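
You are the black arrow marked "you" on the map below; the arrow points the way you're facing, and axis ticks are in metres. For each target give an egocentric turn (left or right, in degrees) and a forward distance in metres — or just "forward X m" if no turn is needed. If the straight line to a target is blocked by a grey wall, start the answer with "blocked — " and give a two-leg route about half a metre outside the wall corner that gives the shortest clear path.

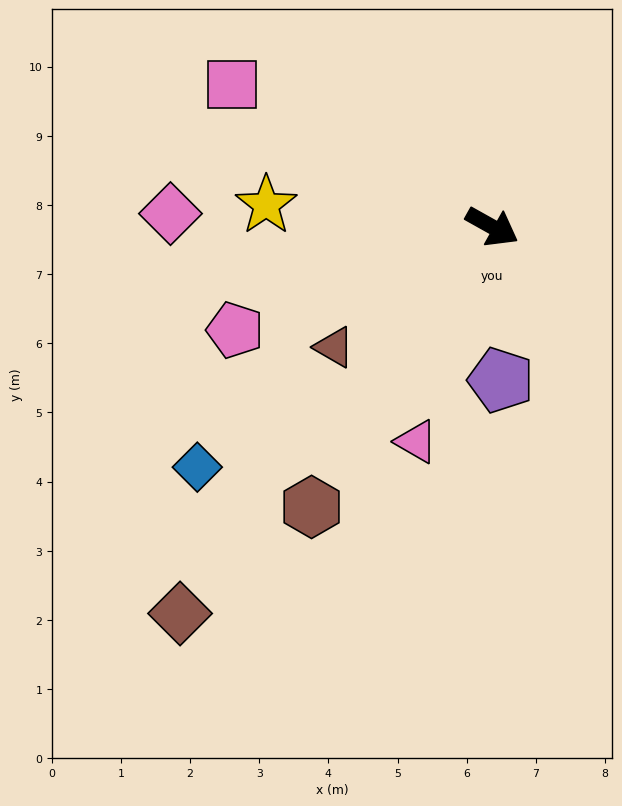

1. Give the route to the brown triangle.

turn right 113°, forward 2.9 m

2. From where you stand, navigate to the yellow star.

turn right 156°, forward 3.3 m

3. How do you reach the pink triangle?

turn right 80°, forward 3.3 m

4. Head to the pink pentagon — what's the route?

turn right 129°, forward 4.0 m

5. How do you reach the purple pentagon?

turn right 58°, forward 2.2 m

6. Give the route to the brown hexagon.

turn right 94°, forward 4.8 m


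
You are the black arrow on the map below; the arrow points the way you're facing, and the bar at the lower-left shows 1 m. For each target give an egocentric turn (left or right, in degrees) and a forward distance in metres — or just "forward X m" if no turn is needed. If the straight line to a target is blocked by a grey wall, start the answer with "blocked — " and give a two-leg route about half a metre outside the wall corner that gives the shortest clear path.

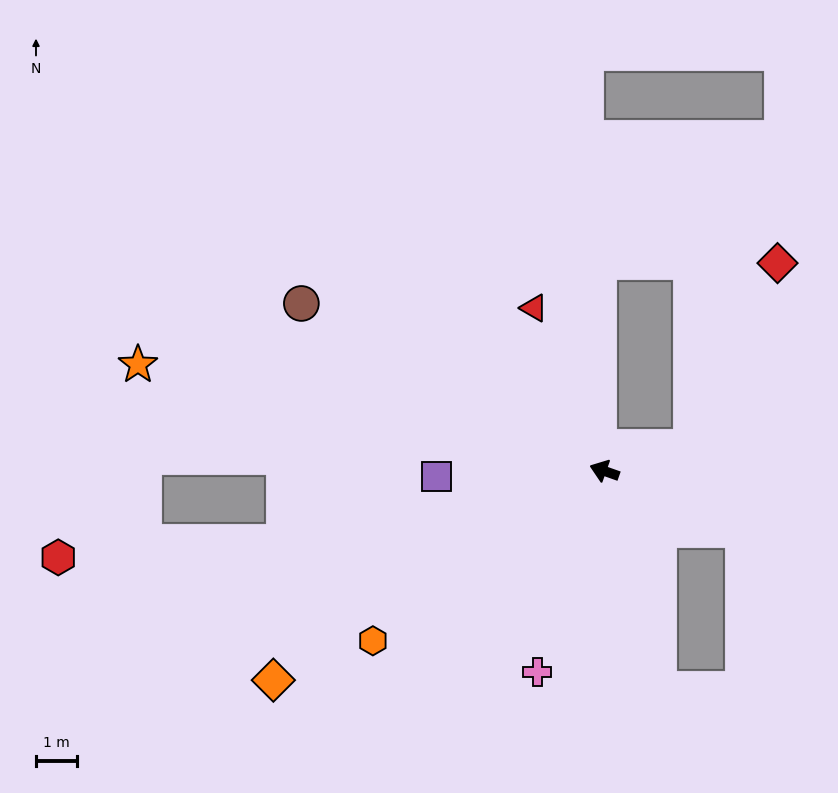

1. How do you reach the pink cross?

turn left 91°, forward 5.1 m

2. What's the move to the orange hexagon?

turn left 56°, forward 6.9 m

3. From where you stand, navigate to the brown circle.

turn right 9°, forward 8.4 m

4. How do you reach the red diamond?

blocked — turn right 145°, forward 2.2 m, then turn left 49°, forward 4.9 m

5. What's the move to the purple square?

turn left 21°, forward 4.1 m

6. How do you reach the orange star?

turn left 7°, forward 11.6 m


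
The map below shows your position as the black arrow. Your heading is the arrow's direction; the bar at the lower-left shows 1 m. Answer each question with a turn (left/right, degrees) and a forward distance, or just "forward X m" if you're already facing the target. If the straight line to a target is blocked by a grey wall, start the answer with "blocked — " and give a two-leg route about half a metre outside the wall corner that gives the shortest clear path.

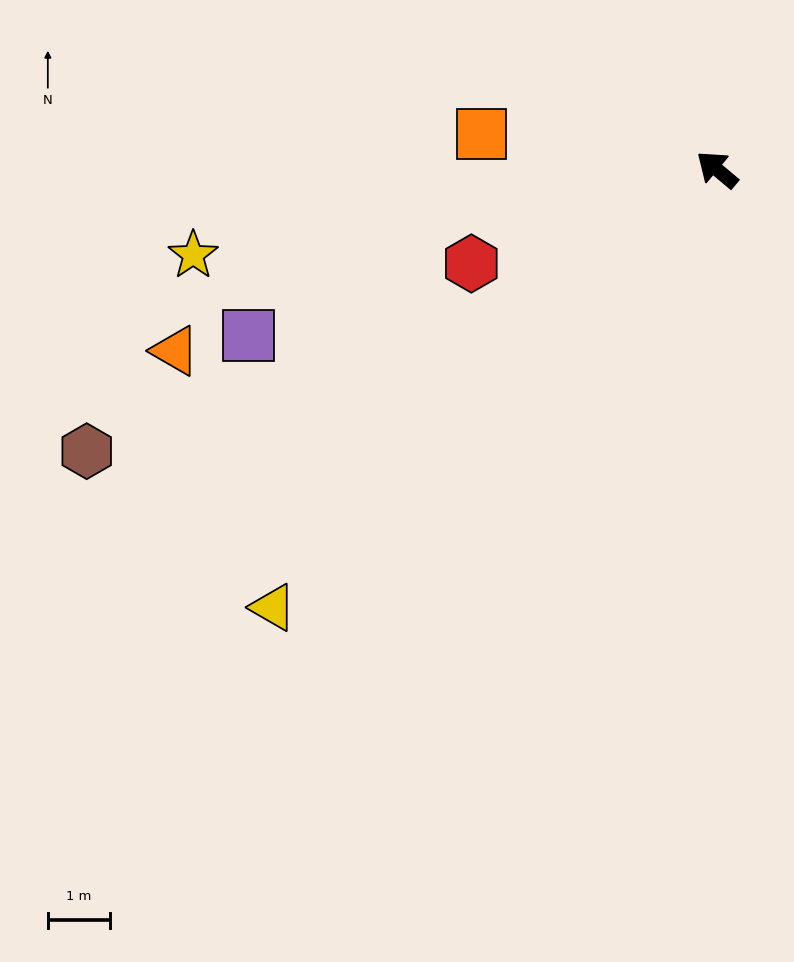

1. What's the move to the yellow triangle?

turn left 85°, forward 10.0 m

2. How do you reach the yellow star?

turn left 49°, forward 8.5 m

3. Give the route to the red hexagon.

turn left 61°, forward 4.2 m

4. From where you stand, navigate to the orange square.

turn left 31°, forward 3.8 m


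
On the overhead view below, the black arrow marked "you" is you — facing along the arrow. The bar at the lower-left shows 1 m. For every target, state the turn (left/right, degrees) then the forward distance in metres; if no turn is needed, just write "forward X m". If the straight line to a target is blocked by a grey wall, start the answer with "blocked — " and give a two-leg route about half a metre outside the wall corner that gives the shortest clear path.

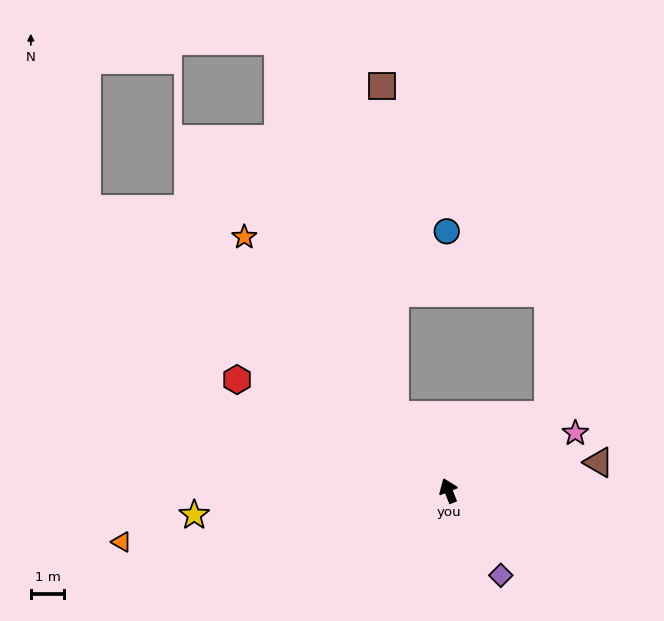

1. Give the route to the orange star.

turn left 17°, forward 9.7 m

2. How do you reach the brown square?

blocked — turn left 14°, forward 2.8 m, then turn right 33°, forward 9.8 m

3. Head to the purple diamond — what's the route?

turn right 170°, forward 3.0 m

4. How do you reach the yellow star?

turn left 74°, forward 7.6 m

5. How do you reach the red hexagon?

turn left 41°, forward 7.1 m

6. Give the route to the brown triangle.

turn right 101°, forward 4.5 m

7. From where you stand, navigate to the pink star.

turn right 87°, forward 4.1 m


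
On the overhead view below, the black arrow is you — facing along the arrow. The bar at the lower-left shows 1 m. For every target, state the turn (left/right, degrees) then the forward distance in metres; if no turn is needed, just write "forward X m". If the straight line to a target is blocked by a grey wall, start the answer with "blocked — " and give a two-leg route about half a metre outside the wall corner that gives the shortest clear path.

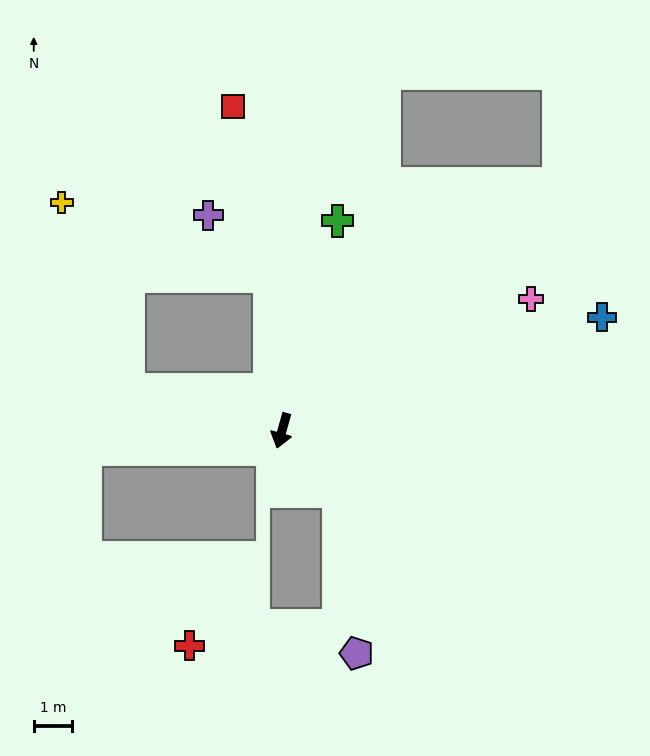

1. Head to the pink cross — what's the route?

turn left 134°, forward 7.4 m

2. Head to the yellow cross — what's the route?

blocked — turn right 89°, forward 4.2 m, then turn right 55°, forward 5.2 m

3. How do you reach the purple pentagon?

blocked — turn left 59°, forward 2.2 m, then turn right 37°, forward 4.3 m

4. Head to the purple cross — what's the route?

blocked — turn right 159°, forward 4.0 m, then turn left 39°, forward 2.3 m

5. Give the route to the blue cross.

turn left 125°, forward 8.9 m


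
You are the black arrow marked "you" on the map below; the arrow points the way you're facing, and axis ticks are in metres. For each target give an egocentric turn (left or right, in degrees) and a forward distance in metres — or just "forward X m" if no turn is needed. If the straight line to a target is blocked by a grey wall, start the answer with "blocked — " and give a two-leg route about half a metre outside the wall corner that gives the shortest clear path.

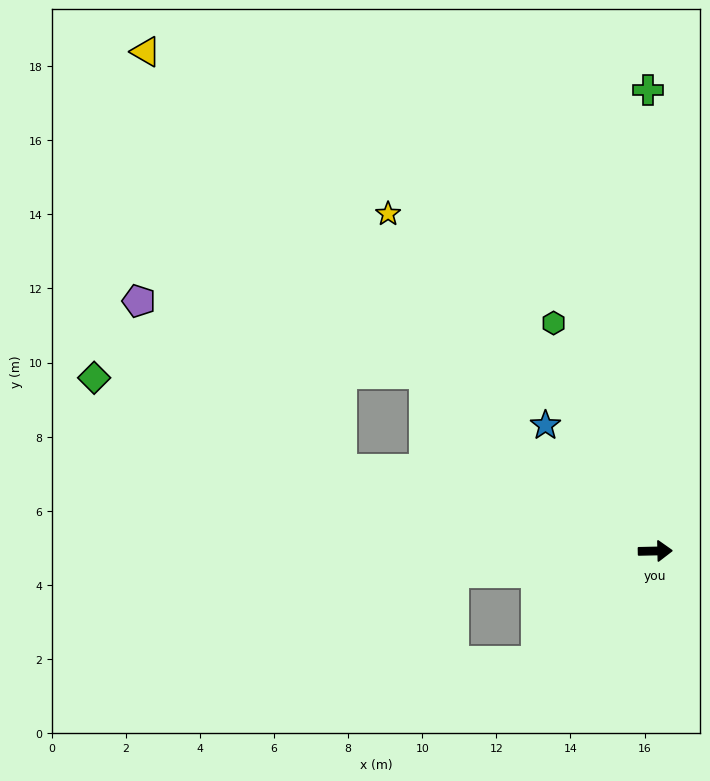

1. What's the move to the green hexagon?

turn left 113°, forward 6.7 m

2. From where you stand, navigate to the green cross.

turn left 90°, forward 12.4 m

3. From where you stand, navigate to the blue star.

turn left 130°, forward 4.5 m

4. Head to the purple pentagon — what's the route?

blocked — turn left 141°, forward 7.9 m, then turn left 24°, forward 8.0 m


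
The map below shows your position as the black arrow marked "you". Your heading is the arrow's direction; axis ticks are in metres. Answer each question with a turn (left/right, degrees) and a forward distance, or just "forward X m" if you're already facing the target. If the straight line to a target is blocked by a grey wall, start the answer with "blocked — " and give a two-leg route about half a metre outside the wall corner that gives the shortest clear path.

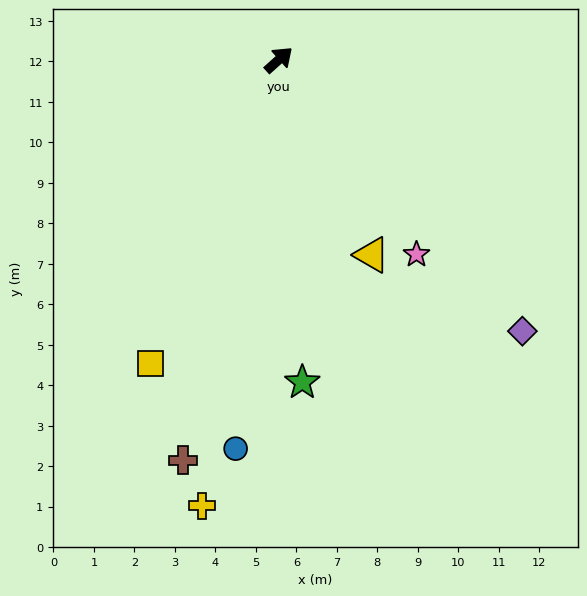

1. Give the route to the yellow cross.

turn right 142°, forward 11.2 m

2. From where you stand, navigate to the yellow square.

turn right 155°, forward 8.1 m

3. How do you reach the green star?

turn right 128°, forward 8.0 m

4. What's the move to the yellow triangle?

turn right 106°, forward 5.3 m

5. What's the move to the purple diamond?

turn right 90°, forward 9.0 m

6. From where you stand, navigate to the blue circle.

turn right 138°, forward 9.7 m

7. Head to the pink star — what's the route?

turn right 97°, forward 5.9 m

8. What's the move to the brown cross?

turn right 145°, forward 10.2 m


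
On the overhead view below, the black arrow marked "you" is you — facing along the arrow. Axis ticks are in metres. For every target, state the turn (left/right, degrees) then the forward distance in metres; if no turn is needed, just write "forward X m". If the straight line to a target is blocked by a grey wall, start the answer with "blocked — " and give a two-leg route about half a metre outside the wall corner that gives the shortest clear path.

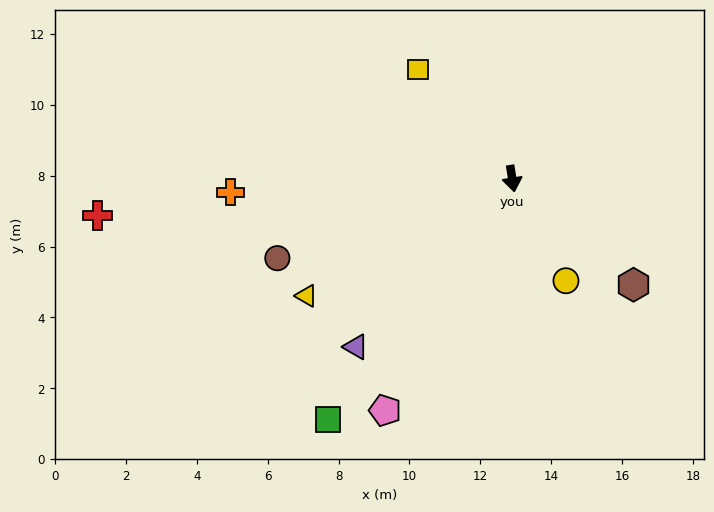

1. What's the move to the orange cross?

turn right 96°, forward 8.0 m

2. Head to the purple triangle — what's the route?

turn right 52°, forward 6.5 m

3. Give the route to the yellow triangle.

turn right 69°, forward 6.7 m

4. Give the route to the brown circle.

turn right 80°, forward 7.0 m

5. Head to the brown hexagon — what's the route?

turn left 40°, forward 4.6 m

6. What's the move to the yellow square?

turn right 148°, forward 4.1 m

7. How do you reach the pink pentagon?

turn right 38°, forward 7.5 m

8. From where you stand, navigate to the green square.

turn right 46°, forward 8.6 m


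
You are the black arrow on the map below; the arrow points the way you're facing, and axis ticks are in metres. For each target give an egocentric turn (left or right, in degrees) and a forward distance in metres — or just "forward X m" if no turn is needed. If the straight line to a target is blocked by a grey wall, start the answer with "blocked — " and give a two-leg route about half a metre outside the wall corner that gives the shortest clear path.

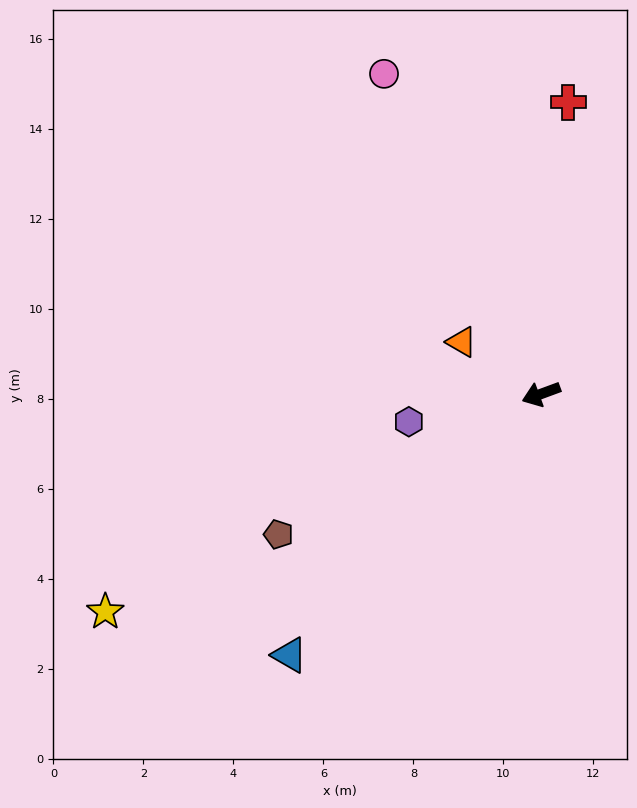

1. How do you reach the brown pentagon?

turn left 8°, forward 6.6 m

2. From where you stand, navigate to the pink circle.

turn right 84°, forward 7.9 m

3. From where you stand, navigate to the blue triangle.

turn left 26°, forward 8.1 m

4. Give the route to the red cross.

turn right 116°, forward 6.5 m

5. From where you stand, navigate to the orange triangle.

turn right 53°, forward 2.1 m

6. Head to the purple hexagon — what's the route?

turn right 8°, forward 3.0 m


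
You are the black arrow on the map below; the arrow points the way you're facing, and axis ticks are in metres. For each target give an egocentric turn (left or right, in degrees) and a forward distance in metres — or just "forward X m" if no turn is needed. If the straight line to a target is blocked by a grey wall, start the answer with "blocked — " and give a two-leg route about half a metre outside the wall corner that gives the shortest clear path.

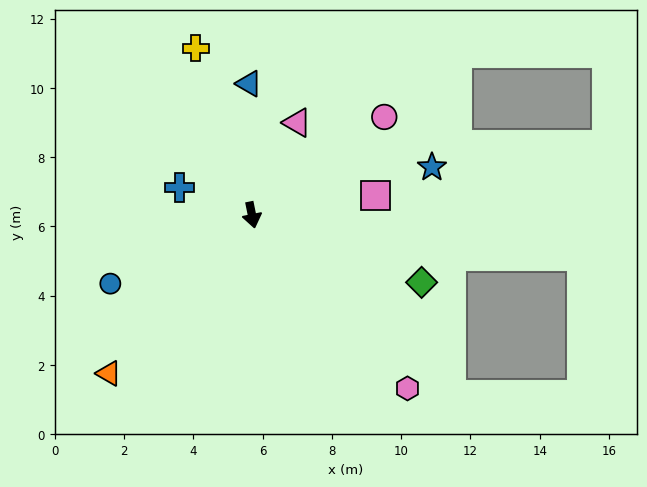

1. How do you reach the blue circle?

turn right 76°, forward 4.5 m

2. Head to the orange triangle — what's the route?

turn right 54°, forward 6.2 m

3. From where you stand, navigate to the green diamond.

turn left 57°, forward 5.3 m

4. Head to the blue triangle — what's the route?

turn left 170°, forward 3.8 m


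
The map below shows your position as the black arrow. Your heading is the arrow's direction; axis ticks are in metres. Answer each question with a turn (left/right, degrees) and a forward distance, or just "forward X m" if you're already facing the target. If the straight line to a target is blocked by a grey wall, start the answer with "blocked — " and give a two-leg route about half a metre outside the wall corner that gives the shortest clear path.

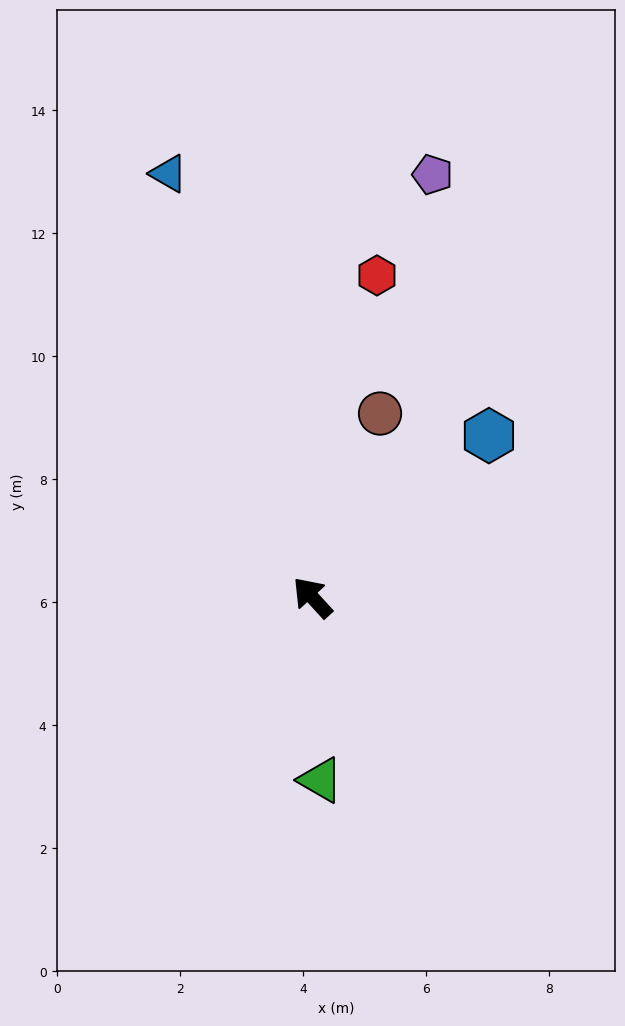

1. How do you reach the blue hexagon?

turn right 90°, forward 3.9 m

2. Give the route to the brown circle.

turn right 63°, forward 3.2 m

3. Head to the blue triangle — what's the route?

turn right 24°, forward 7.3 m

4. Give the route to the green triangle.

turn left 140°, forward 3.0 m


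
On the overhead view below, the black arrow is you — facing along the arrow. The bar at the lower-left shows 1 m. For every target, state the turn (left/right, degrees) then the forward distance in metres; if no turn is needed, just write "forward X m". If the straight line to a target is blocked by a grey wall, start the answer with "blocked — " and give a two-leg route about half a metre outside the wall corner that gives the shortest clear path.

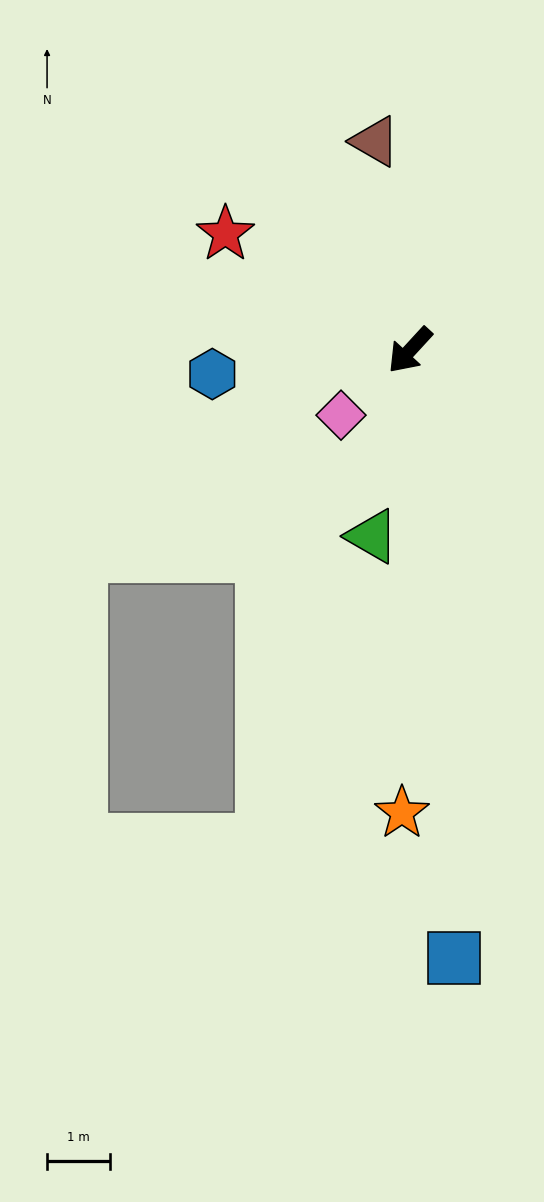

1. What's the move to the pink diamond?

turn right 4°, forward 1.5 m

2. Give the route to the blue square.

turn left 47°, forward 9.7 m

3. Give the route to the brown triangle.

turn right 128°, forward 3.4 m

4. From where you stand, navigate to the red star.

turn right 80°, forward 3.5 m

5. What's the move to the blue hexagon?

turn right 41°, forward 3.2 m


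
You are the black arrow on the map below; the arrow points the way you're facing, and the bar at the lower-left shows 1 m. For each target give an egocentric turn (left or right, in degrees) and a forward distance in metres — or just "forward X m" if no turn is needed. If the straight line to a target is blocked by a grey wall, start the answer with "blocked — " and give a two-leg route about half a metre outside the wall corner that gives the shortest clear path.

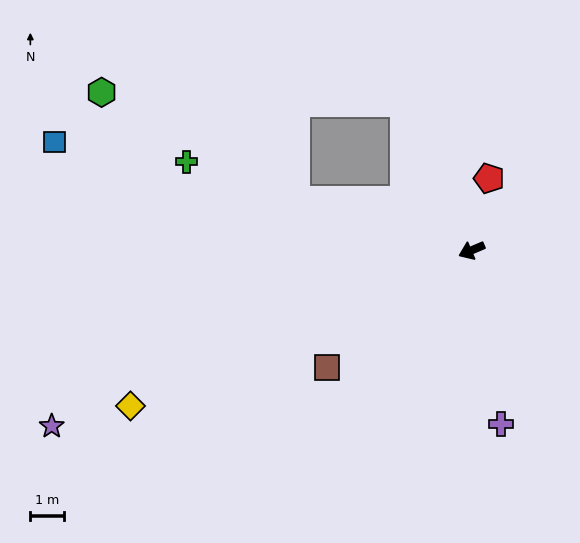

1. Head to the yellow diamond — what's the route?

forward 11.1 m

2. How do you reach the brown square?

turn left 16°, forward 5.5 m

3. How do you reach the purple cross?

turn left 76°, forward 5.2 m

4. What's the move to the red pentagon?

turn right 127°, forward 2.2 m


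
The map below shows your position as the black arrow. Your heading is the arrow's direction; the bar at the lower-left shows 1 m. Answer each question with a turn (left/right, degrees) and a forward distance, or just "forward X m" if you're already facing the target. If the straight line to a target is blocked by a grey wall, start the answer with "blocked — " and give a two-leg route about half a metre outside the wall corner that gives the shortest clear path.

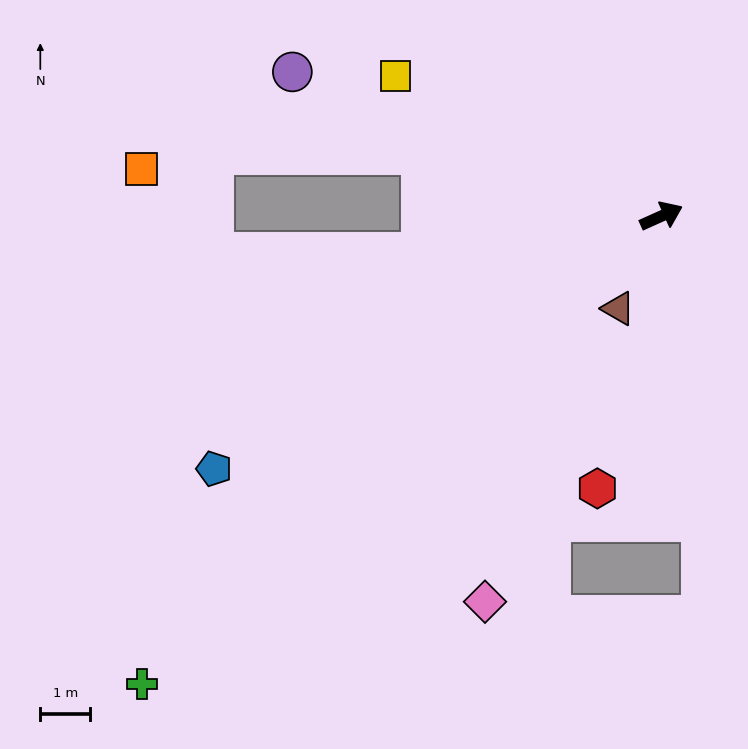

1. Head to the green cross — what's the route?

turn right 162°, forward 14.0 m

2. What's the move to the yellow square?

turn left 128°, forward 6.0 m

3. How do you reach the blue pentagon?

turn right 175°, forward 10.3 m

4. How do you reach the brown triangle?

turn right 139°, forward 2.0 m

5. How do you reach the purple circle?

turn left 134°, forward 8.0 m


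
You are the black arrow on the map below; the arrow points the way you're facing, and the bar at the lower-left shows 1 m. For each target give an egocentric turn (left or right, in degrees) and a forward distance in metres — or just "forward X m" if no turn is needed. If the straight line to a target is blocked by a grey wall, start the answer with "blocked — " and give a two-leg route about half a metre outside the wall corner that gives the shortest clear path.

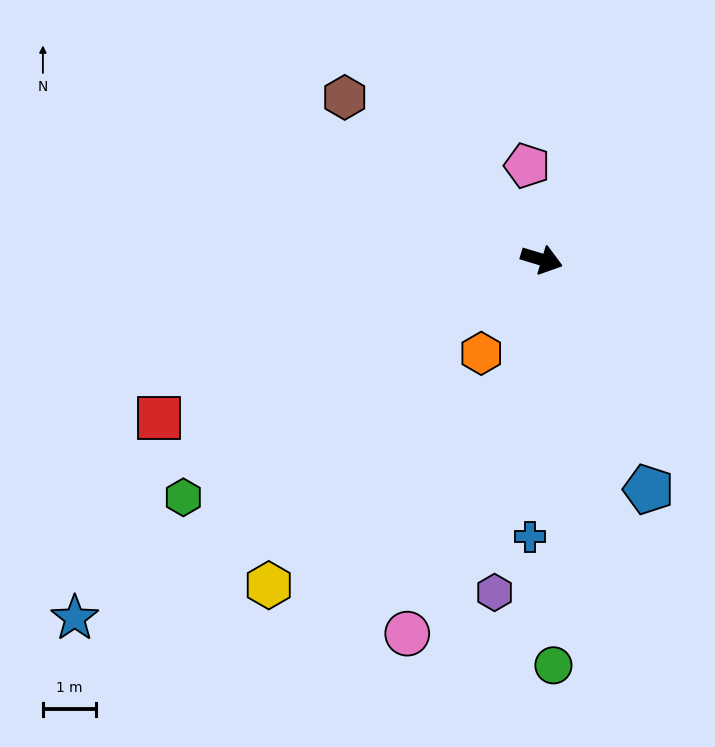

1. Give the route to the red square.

turn right 141°, forward 7.8 m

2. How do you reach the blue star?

turn right 126°, forward 11.1 m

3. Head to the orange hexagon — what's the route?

turn right 106°, forward 2.1 m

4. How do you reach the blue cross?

turn right 76°, forward 5.2 m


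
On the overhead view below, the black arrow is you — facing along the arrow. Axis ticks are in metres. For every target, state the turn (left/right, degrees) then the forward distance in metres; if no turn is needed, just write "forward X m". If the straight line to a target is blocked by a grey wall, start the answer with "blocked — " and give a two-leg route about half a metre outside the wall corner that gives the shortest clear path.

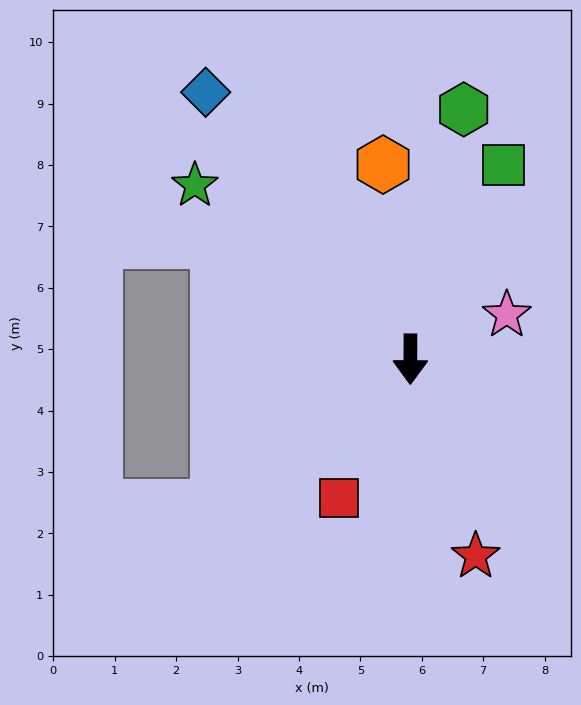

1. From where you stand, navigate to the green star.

turn right 129°, forward 4.5 m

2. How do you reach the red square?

turn right 27°, forward 2.5 m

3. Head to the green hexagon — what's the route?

turn left 168°, forward 4.2 m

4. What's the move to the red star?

turn left 19°, forward 3.4 m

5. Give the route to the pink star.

turn left 115°, forward 1.7 m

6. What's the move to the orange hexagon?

turn right 172°, forward 3.2 m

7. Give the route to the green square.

turn left 155°, forward 3.5 m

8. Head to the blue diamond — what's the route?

turn right 142°, forward 5.5 m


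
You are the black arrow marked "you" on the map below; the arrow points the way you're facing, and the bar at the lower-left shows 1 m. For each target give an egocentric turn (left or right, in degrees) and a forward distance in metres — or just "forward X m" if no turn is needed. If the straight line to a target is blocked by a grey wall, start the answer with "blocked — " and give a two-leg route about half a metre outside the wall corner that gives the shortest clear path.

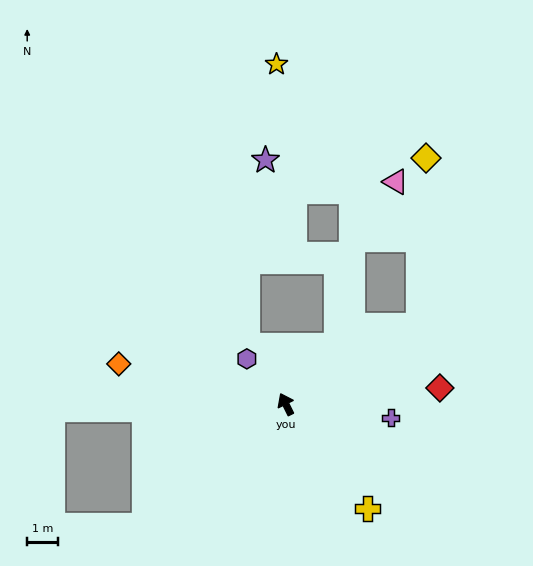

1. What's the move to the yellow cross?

turn right 168°, forward 4.3 m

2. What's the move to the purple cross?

turn right 124°, forward 3.5 m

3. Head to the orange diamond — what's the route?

turn left 50°, forward 5.6 m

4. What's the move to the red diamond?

turn right 110°, forward 5.1 m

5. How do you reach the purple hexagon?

turn left 14°, forward 2.0 m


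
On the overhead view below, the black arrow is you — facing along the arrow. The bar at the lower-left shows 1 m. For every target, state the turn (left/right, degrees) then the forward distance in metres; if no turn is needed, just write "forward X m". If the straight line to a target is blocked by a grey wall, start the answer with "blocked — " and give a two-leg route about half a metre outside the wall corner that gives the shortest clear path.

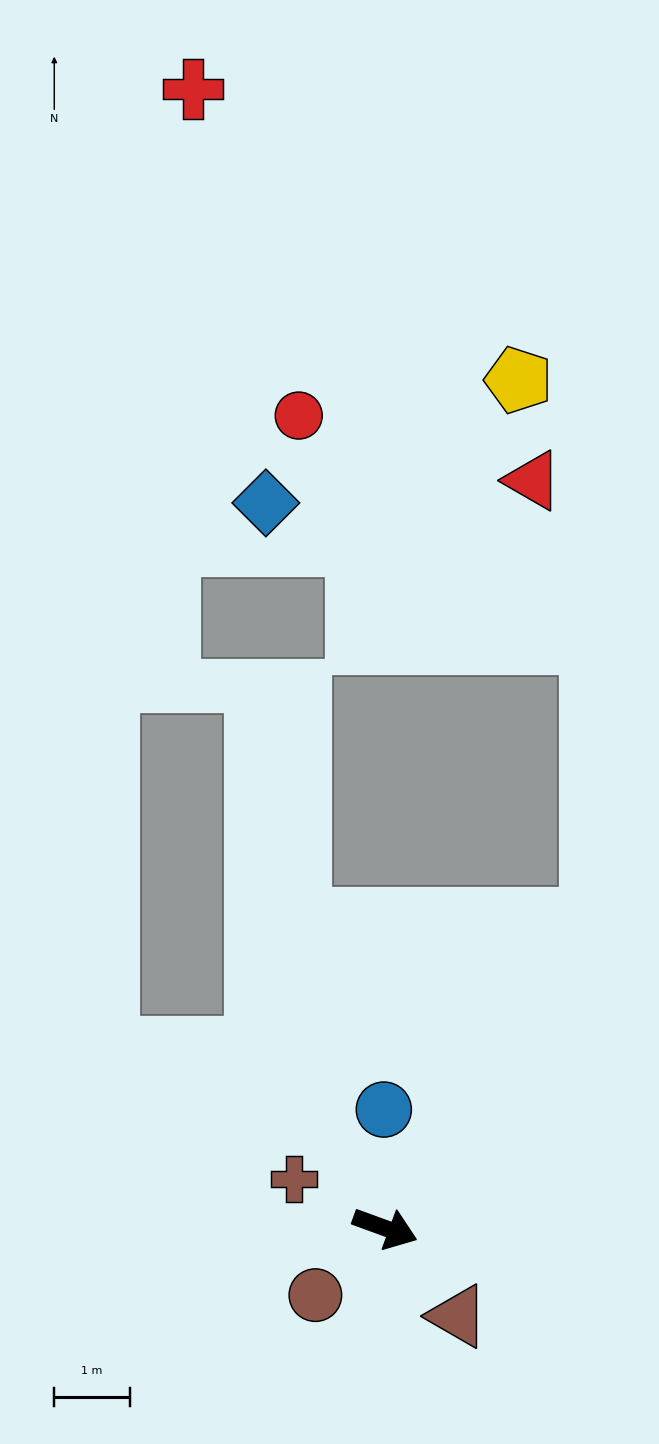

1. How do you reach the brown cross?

turn left 172°, forward 1.4 m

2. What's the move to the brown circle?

turn right 116°, forward 1.3 m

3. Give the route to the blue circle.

turn left 111°, forward 1.6 m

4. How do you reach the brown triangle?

turn right 30°, forward 1.5 m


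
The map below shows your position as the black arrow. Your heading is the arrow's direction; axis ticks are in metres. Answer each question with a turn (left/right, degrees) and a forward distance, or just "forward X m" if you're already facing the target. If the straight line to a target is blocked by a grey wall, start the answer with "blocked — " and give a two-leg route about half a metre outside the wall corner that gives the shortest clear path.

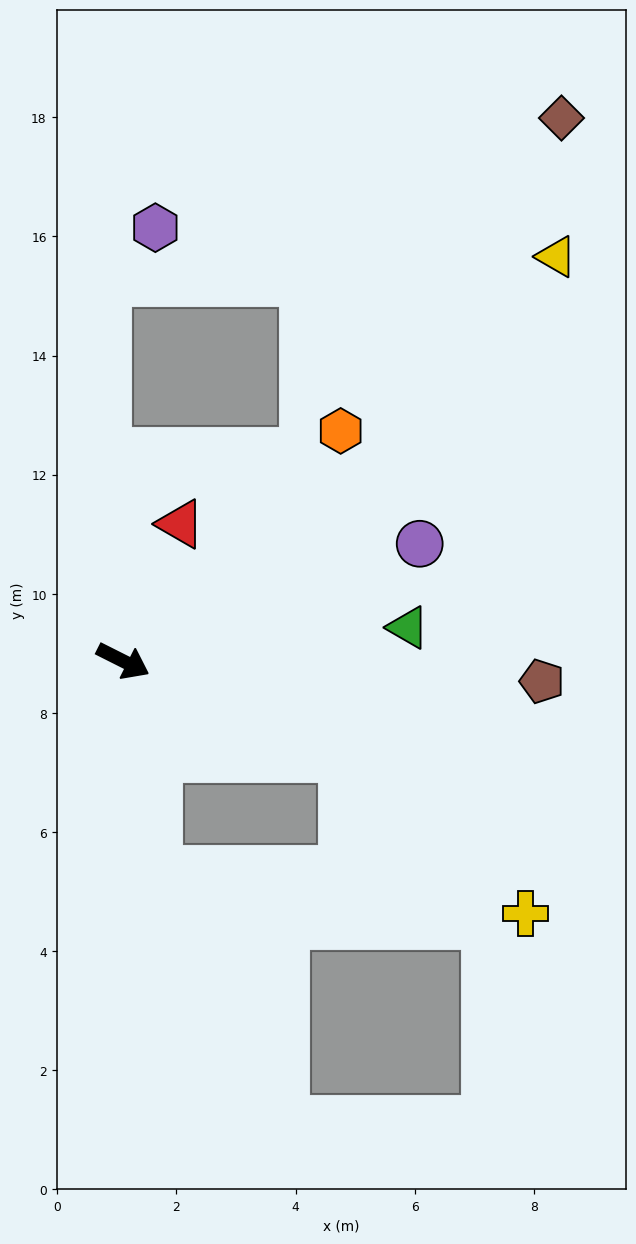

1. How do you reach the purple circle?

turn left 48°, forward 5.4 m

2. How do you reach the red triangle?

turn left 94°, forward 2.5 m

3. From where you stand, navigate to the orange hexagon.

turn left 73°, forward 5.3 m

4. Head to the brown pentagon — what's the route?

turn left 24°, forward 7.0 m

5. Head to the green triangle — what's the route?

turn left 33°, forward 4.8 m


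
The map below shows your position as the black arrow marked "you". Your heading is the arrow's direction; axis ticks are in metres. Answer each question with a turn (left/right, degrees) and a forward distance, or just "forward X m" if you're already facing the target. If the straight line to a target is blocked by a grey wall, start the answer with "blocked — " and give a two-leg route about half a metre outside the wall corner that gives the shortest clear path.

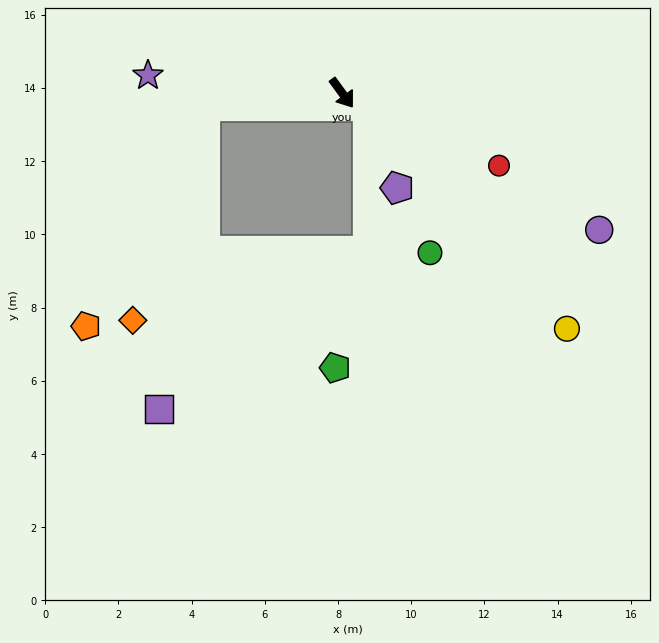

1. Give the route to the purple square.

blocked — turn right 121°, forward 3.8 m, then turn left 76°, forward 8.4 m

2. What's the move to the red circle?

turn left 29°, forward 4.7 m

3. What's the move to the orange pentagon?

blocked — turn right 121°, forward 3.8 m, then turn left 57°, forward 6.8 m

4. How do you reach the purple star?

turn right 131°, forward 5.3 m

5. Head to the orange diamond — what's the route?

blocked — turn right 121°, forward 3.8 m, then turn left 66°, forward 6.2 m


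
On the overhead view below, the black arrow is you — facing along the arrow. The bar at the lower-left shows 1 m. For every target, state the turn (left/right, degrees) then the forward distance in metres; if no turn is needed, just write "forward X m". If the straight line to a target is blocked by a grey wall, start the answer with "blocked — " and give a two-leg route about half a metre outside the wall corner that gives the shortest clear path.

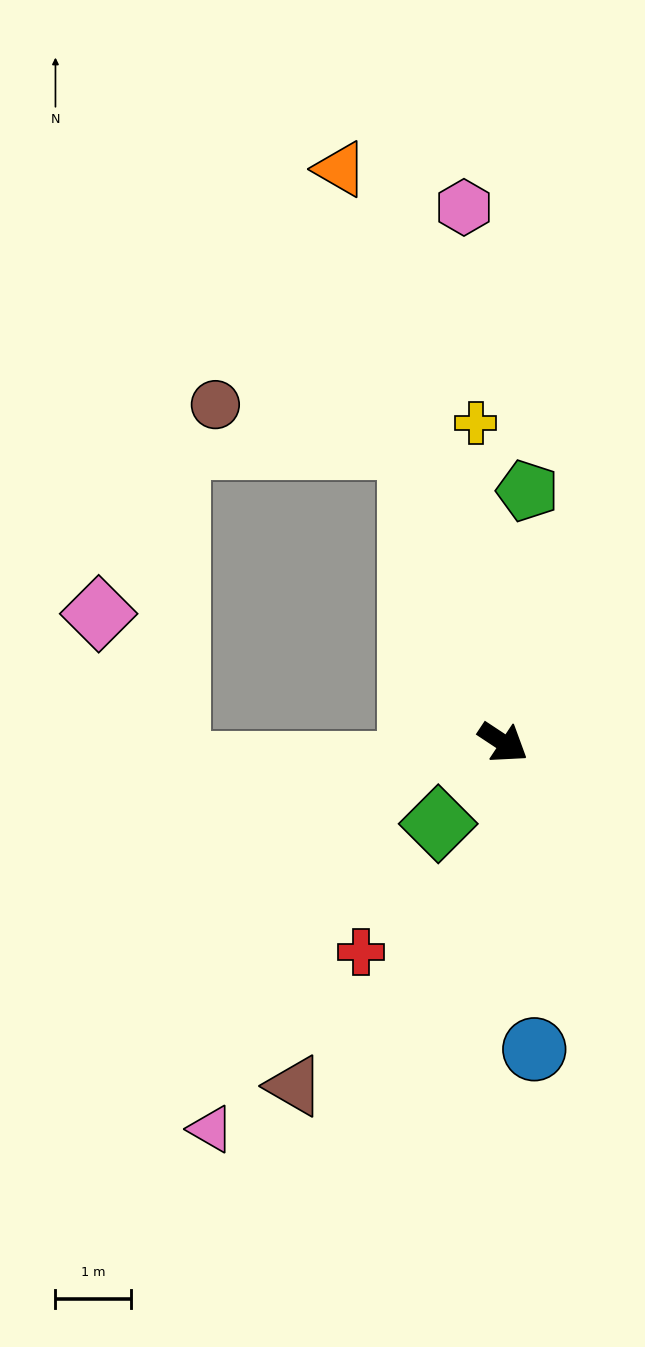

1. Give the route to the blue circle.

turn right 51°, forward 4.1 m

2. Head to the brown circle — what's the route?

blocked — turn left 141°, forward 4.1 m, then turn left 60°, forward 2.6 m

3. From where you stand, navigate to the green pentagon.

turn left 118°, forward 3.4 m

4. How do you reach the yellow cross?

turn left 128°, forward 4.3 m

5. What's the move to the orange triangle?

turn left 139°, forward 7.9 m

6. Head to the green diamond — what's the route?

turn right 95°, forward 1.4 m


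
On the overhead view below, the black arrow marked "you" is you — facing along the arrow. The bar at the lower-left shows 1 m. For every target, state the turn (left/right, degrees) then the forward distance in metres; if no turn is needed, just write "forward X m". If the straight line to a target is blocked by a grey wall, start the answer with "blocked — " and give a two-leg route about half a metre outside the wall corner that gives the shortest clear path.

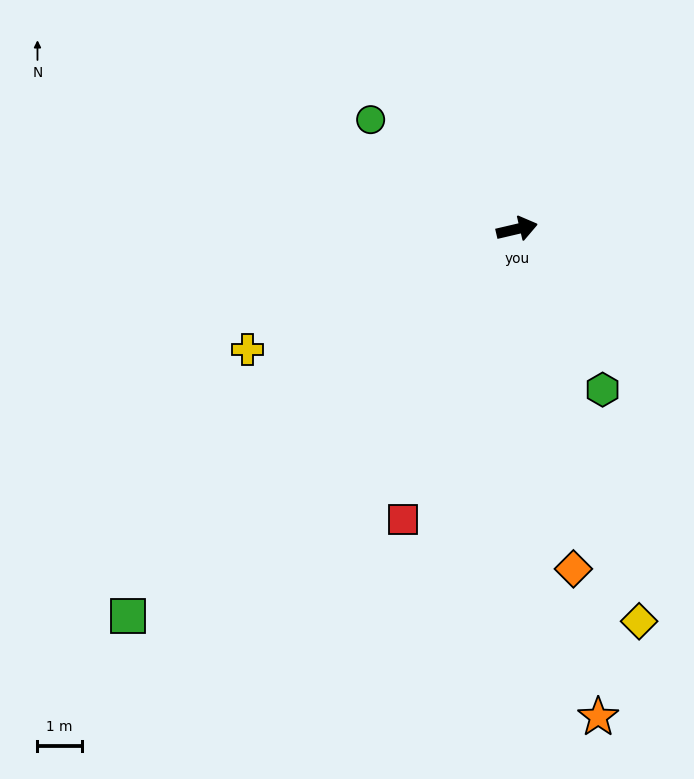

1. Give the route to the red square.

turn right 125°, forward 7.0 m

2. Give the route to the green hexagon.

turn right 75°, forward 4.1 m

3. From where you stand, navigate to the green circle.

turn left 130°, forward 4.1 m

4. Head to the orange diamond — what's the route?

turn right 94°, forward 7.8 m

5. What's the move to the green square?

turn right 148°, forward 12.4 m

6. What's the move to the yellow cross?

turn right 169°, forward 6.7 m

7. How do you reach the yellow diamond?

turn right 86°, forward 9.3 m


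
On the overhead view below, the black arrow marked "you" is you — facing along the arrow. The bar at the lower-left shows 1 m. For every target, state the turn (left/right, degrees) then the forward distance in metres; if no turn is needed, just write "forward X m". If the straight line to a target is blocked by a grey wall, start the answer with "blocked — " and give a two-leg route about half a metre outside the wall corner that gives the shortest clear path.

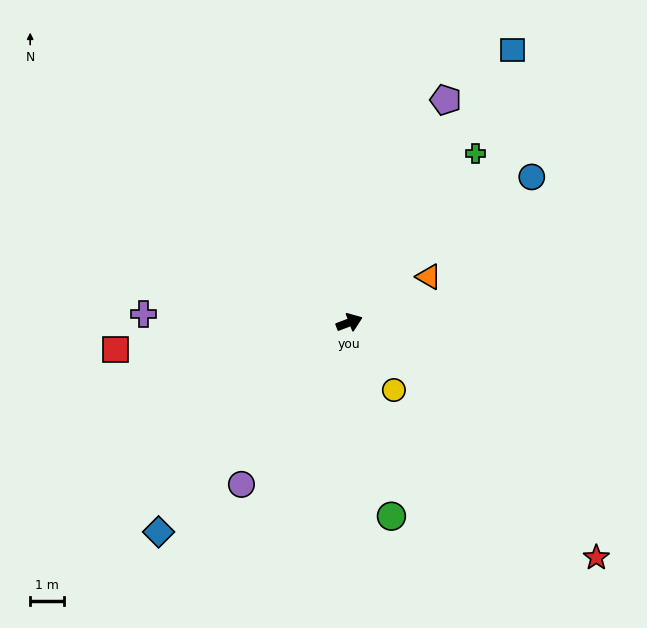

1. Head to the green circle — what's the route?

turn right 98°, forward 5.9 m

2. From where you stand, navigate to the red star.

turn right 64°, forward 10.1 m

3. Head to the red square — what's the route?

turn left 166°, forward 7.0 m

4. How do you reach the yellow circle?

turn right 77°, forward 2.4 m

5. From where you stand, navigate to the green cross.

turn left 32°, forward 6.3 m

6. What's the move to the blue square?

turn left 38°, forward 9.4 m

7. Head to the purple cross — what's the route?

turn left 157°, forward 6.1 m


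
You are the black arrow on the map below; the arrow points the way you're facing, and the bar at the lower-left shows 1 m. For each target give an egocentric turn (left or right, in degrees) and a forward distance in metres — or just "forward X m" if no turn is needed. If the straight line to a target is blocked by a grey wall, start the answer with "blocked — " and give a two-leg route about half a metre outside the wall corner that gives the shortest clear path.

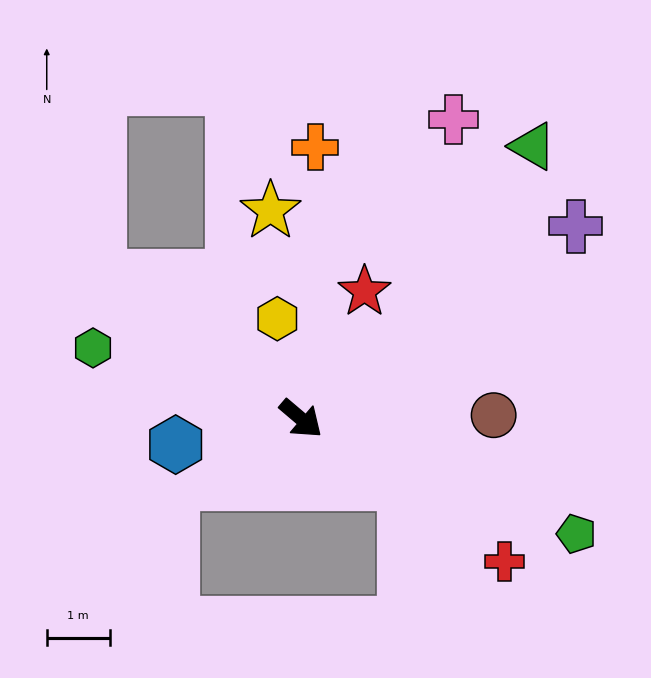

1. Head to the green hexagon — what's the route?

turn right 158°, forward 3.5 m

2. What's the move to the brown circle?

turn left 41°, forward 3.1 m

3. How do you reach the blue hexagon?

turn right 128°, forward 2.0 m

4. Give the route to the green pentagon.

turn left 18°, forward 4.7 m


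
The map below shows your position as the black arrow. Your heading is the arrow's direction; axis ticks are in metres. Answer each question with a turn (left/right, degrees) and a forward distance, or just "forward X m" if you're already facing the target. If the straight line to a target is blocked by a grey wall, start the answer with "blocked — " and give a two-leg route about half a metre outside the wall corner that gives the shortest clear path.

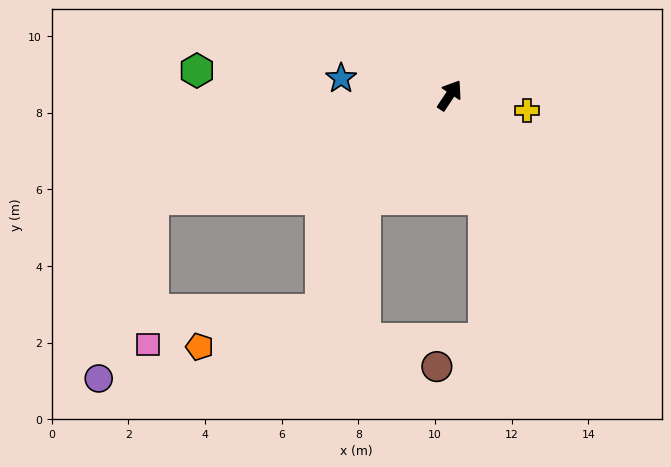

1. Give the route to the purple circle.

blocked — turn left 143°, forward 8.2 m, then turn left 54°, forward 4.9 m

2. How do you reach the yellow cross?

turn right 68°, forward 2.0 m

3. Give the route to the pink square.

blocked — turn left 143°, forward 8.2 m, then turn left 69°, forward 3.8 m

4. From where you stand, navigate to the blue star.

turn left 115°, forward 2.9 m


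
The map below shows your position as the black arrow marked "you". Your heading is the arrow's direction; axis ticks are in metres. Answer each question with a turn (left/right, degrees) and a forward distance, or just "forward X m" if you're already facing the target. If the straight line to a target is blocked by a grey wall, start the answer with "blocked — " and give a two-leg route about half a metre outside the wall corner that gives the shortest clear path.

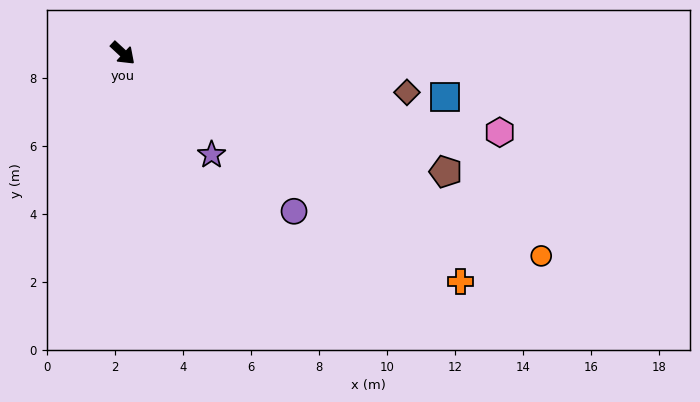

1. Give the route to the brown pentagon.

turn left 23°, forward 10.1 m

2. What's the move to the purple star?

turn right 6°, forward 4.0 m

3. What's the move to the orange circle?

turn left 17°, forward 13.7 m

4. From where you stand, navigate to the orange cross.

turn left 9°, forward 12.0 m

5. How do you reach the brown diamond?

turn left 35°, forward 8.4 m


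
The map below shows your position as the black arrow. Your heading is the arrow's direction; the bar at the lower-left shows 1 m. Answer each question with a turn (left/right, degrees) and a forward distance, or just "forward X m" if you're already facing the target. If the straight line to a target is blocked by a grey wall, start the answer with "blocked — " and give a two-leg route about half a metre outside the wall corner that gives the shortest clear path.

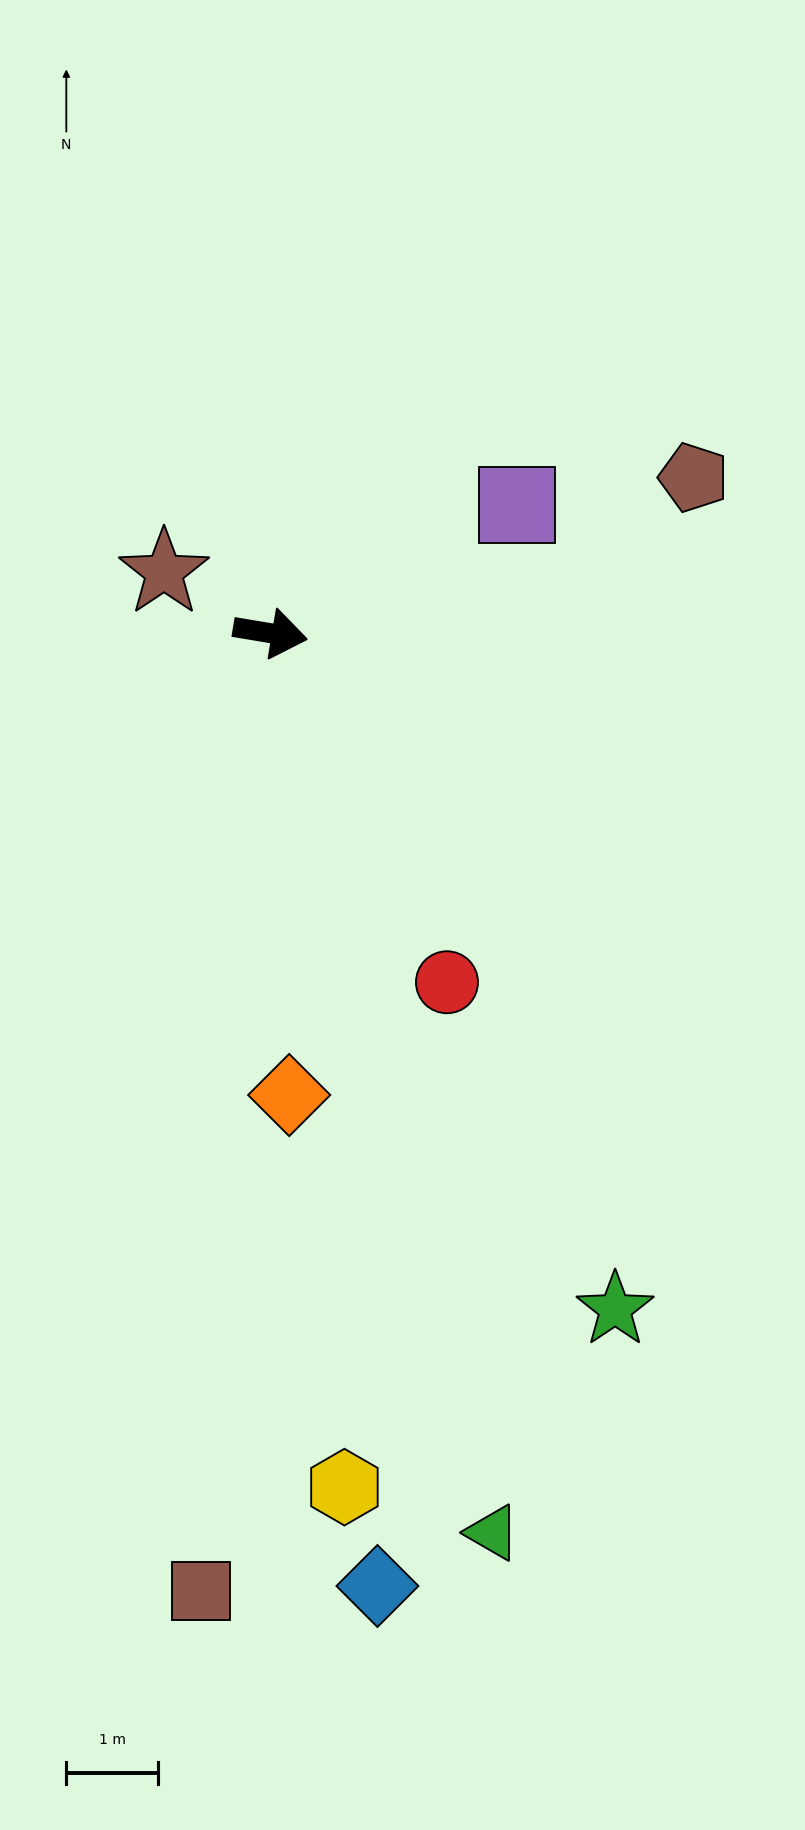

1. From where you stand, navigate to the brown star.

turn left 160°, forward 1.3 m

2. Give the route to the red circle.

turn right 54°, forward 4.3 m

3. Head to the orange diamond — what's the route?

turn right 78°, forward 5.0 m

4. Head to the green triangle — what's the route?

turn right 67°, forward 10.1 m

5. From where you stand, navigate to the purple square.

turn left 37°, forward 3.0 m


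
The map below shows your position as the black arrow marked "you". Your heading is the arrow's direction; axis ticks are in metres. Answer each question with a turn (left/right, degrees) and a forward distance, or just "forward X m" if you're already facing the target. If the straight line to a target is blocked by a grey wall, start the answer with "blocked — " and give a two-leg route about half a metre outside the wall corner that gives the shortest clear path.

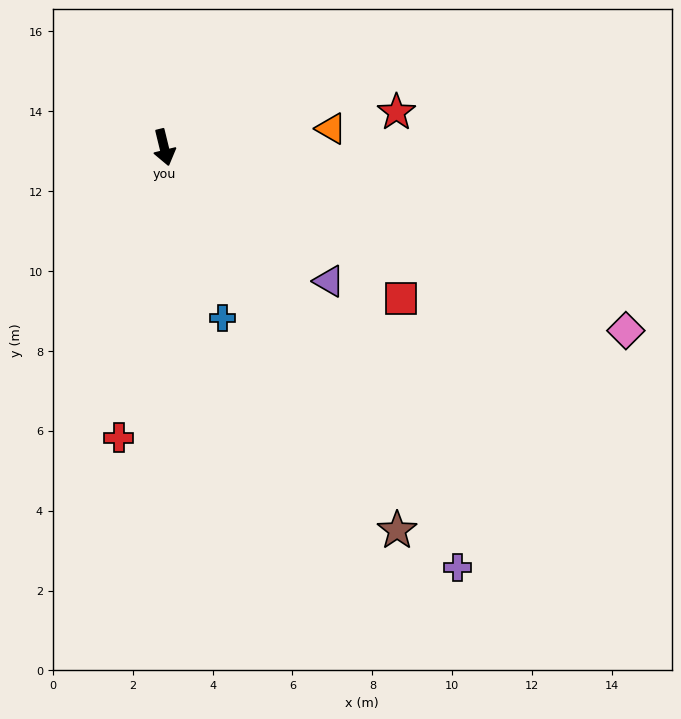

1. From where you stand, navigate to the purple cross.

turn left 21°, forward 12.8 m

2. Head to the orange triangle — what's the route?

turn left 83°, forward 4.2 m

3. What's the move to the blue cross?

turn left 5°, forward 4.5 m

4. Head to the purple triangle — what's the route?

turn left 37°, forward 5.3 m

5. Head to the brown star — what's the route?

turn left 18°, forward 11.2 m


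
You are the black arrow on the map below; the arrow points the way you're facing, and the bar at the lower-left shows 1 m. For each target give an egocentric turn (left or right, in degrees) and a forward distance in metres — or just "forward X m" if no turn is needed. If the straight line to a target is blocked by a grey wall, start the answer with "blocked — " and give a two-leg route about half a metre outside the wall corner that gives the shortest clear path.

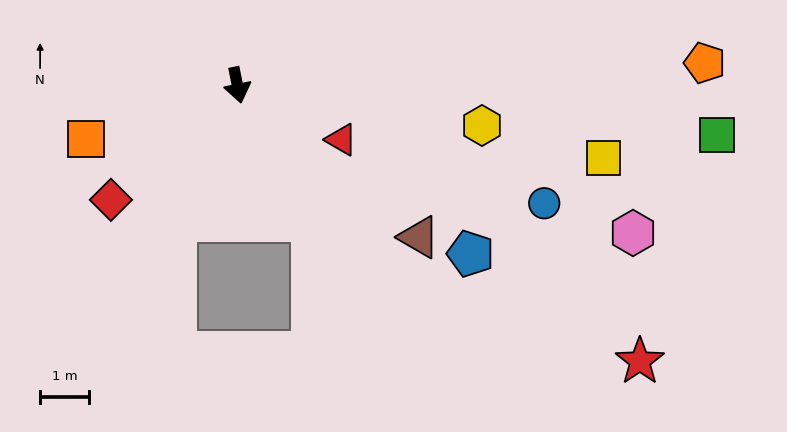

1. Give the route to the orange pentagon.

turn left 81°, forward 9.5 m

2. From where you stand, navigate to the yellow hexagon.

turn left 69°, forward 5.0 m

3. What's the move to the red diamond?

turn right 59°, forward 3.5 m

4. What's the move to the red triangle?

turn left 51°, forward 2.4 m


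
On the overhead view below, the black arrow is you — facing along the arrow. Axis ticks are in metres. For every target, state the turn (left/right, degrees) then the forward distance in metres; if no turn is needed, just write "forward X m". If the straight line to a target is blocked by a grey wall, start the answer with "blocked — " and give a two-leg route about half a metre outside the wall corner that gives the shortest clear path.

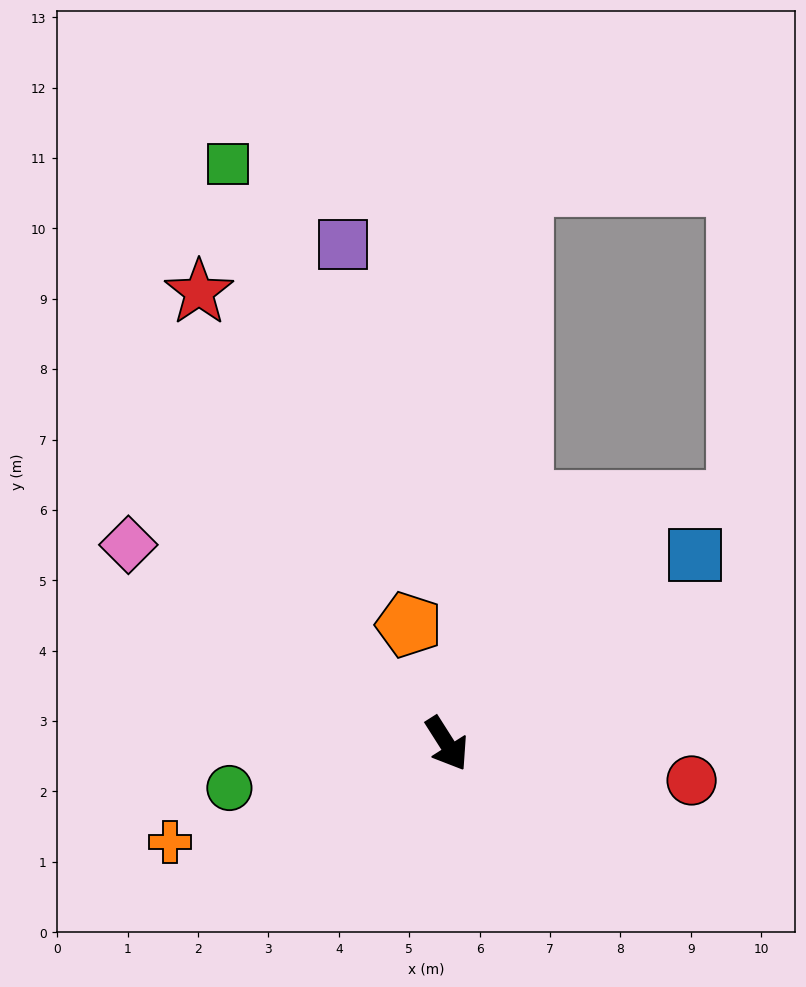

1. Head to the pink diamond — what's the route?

turn right 154°, forward 5.3 m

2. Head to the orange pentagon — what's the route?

turn left 165°, forward 1.8 m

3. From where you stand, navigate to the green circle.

turn right 111°, forward 3.2 m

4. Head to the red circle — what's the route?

turn left 49°, forward 3.5 m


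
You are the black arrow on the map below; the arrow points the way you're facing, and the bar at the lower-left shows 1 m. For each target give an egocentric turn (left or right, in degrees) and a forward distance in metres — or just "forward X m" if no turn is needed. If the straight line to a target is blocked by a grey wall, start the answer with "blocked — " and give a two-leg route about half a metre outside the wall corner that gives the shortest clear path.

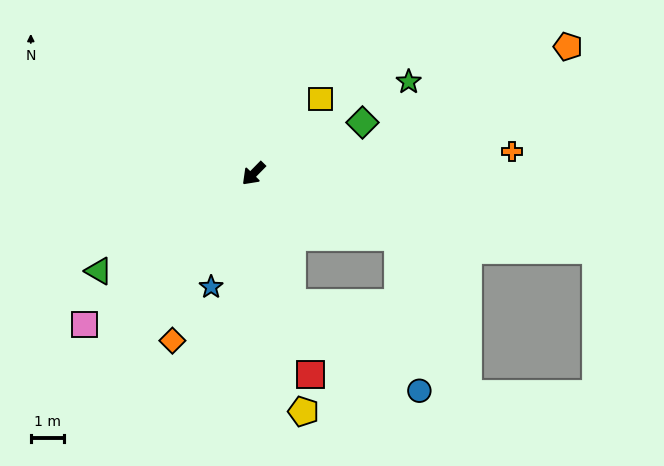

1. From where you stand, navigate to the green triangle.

turn right 13°, forward 5.6 m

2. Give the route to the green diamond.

turn left 160°, forward 3.7 m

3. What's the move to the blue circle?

blocked — turn left 61°, forward 4.1 m, then turn left 39°, forward 4.7 m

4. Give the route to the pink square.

turn right 4°, forward 6.9 m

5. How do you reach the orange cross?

turn left 139°, forward 7.9 m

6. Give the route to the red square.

turn left 60°, forward 6.4 m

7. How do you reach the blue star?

turn left 24°, forward 3.7 m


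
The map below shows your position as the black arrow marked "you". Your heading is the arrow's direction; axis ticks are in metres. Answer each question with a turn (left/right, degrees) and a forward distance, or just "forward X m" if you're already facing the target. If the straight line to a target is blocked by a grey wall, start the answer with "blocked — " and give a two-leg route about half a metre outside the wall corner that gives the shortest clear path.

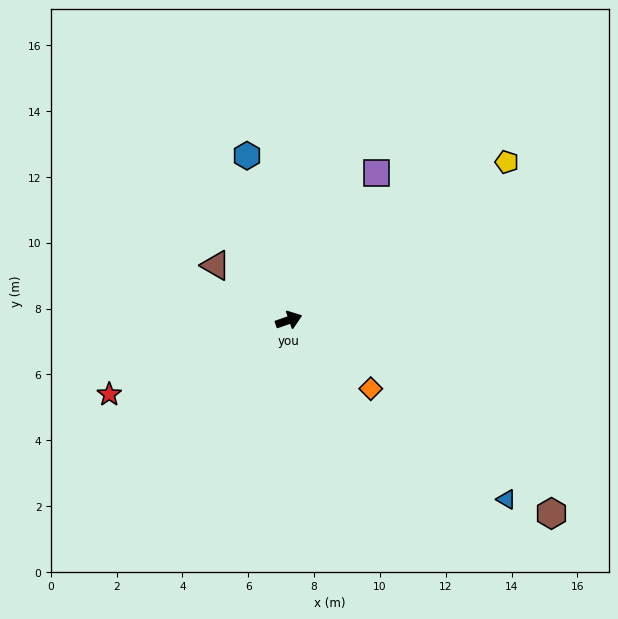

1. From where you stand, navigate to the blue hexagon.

turn left 85°, forward 5.2 m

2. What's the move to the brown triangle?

turn left 124°, forward 2.8 m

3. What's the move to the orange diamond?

turn right 59°, forward 3.2 m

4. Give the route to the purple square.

turn left 40°, forward 5.2 m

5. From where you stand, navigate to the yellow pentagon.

turn left 17°, forward 8.2 m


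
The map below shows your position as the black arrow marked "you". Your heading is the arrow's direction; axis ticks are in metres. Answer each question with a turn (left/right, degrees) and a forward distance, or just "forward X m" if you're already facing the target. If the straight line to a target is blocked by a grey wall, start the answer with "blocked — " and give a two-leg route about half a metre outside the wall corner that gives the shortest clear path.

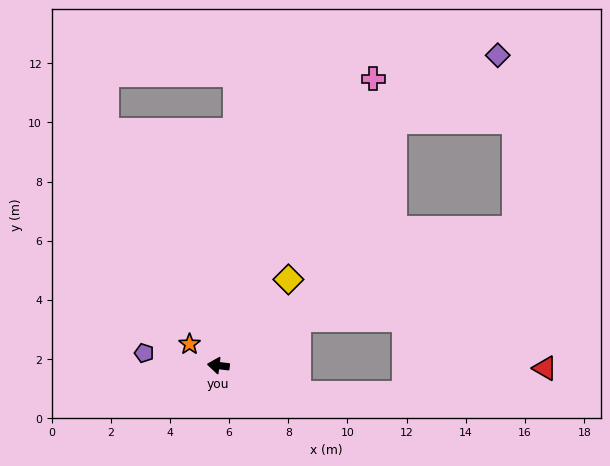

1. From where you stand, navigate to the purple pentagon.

turn right 3°, forward 2.5 m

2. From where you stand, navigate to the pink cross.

turn right 111°, forward 11.0 m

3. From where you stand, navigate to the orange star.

turn right 30°, forward 1.2 m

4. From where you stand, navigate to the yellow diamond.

turn right 122°, forward 3.8 m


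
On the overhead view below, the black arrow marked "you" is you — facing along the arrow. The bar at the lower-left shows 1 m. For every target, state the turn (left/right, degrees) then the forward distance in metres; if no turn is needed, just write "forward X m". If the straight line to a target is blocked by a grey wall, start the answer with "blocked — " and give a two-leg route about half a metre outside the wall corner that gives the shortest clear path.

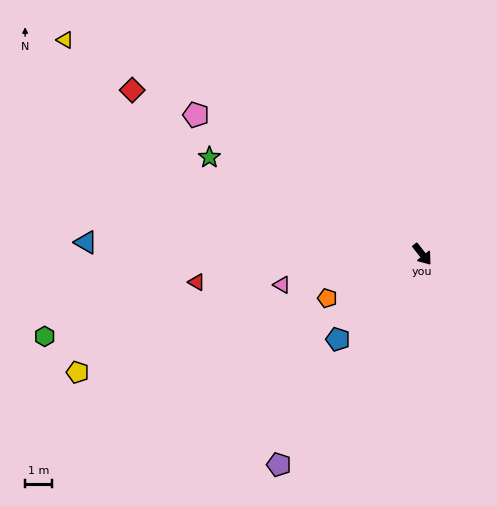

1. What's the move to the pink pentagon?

turn right 160°, forward 9.8 m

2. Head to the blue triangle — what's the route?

turn right 130°, forward 12.4 m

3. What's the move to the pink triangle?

turn right 116°, forward 5.3 m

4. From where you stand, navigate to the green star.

turn right 153°, forward 8.6 m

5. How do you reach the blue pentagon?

turn right 83°, forward 4.4 m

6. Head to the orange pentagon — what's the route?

turn right 104°, forward 3.9 m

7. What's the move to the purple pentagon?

turn right 73°, forward 9.4 m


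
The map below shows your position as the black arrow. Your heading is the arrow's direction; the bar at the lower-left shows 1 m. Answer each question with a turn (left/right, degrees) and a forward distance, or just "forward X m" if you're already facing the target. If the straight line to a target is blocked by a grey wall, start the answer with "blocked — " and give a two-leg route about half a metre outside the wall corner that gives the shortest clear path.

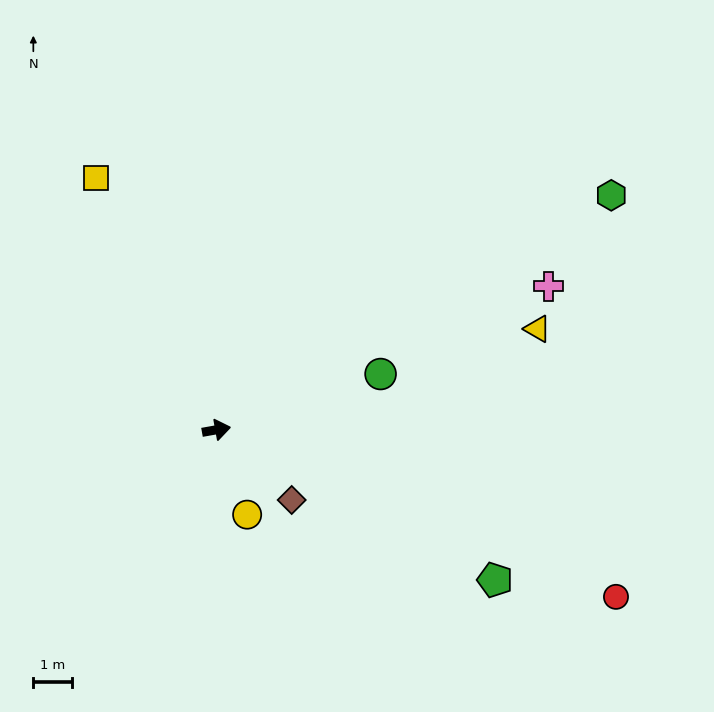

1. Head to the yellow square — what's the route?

turn left 105°, forward 7.3 m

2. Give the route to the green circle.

turn left 9°, forward 4.5 m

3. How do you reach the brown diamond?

turn right 53°, forward 2.7 m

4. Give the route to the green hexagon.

turn left 21°, forward 12.0 m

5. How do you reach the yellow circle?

turn right 80°, forward 2.4 m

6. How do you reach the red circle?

turn right 33°, forward 11.3 m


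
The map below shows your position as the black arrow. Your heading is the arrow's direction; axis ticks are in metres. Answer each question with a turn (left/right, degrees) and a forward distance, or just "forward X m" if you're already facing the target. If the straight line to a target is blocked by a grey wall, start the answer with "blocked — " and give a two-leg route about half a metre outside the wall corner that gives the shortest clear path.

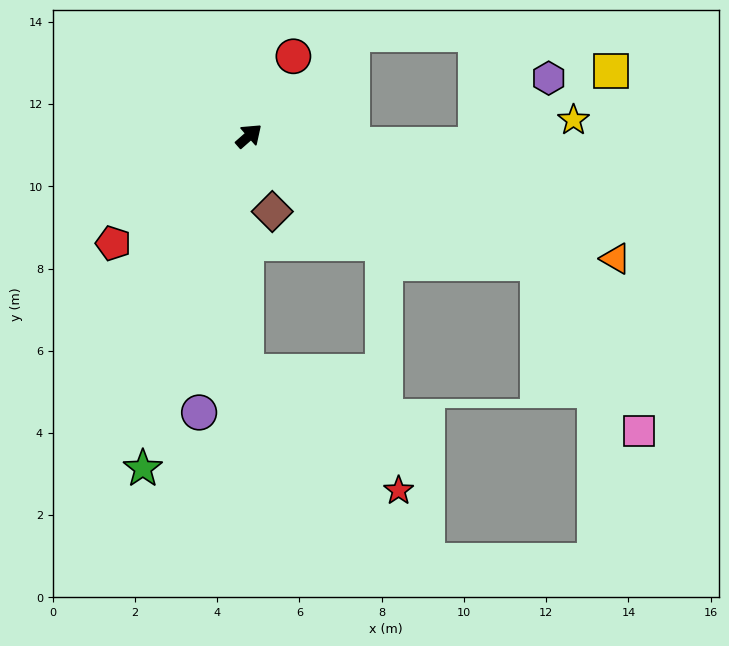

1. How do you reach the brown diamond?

turn right 114°, forward 1.9 m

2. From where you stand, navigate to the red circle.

turn left 20°, forward 2.2 m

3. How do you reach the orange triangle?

turn right 60°, forward 9.4 m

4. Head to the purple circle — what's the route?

turn right 141°, forward 6.8 m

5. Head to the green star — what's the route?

turn right 149°, forward 8.5 m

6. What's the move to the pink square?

blocked — turn right 65°, forward 7.7 m, then turn right 35°, forward 4.8 m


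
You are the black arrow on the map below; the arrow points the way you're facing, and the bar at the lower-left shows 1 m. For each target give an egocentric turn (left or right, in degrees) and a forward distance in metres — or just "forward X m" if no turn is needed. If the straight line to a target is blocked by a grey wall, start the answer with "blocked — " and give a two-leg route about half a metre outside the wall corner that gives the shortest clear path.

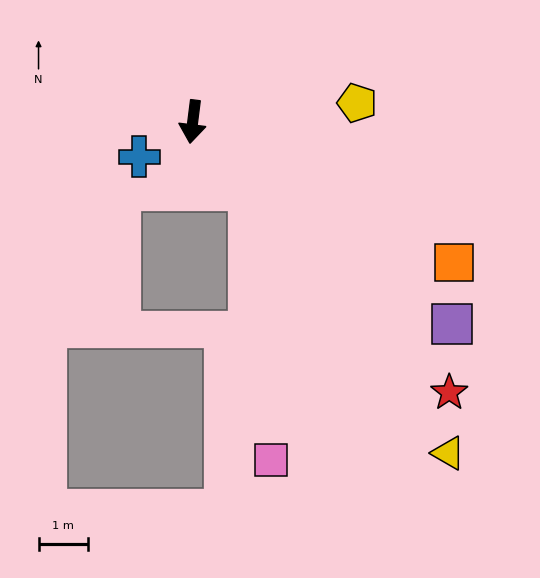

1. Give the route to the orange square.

turn left 69°, forward 6.1 m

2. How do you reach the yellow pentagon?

turn left 104°, forward 3.4 m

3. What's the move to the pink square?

blocked — turn left 47°, forward 1.8 m, then turn right 35°, forward 5.5 m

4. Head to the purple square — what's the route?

turn left 59°, forward 6.7 m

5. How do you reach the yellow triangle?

turn left 45°, forward 8.5 m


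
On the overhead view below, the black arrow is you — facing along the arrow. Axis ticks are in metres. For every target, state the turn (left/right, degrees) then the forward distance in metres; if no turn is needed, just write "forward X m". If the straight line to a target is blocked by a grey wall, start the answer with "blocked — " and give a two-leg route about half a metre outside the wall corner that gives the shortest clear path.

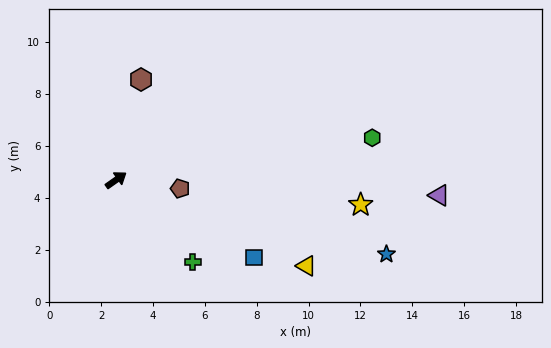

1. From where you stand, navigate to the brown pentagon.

turn right 43°, forward 2.5 m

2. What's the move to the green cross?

turn right 82°, forward 4.3 m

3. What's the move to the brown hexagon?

turn left 41°, forward 4.0 m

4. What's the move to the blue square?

turn right 65°, forward 6.1 m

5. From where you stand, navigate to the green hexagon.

turn right 26°, forward 10.0 m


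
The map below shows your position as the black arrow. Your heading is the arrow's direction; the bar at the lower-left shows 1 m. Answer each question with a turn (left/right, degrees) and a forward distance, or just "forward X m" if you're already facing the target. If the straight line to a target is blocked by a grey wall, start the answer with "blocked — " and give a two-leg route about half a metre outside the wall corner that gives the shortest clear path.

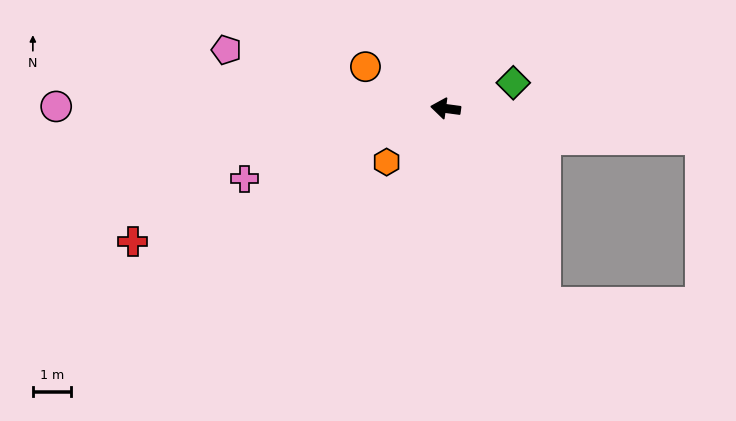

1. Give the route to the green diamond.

turn right 152°, forward 1.9 m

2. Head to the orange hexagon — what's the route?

turn left 50°, forward 2.1 m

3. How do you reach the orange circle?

turn right 20°, forward 2.4 m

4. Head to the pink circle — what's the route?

turn left 7°, forward 10.3 m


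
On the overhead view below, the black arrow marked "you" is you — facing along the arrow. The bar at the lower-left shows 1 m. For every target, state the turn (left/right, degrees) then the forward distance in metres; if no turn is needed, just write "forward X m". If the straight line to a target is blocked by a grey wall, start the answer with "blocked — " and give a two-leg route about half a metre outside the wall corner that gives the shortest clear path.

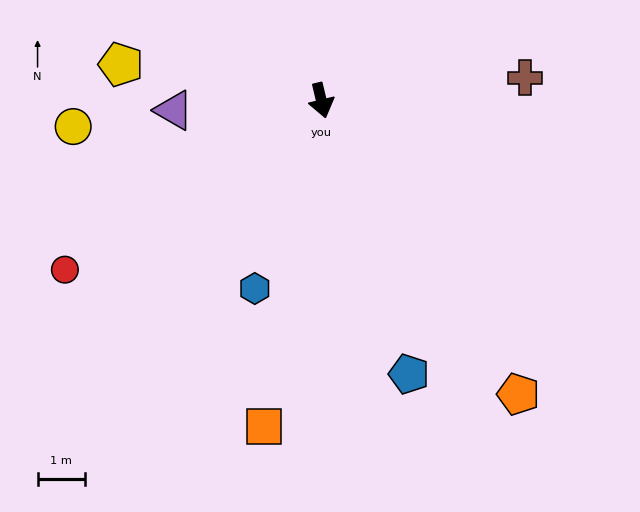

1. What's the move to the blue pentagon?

turn left 4°, forward 6.1 m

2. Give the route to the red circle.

turn right 70°, forward 6.5 m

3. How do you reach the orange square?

turn right 23°, forward 7.0 m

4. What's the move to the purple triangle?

turn right 100°, forward 3.1 m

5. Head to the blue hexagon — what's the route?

turn right 33°, forward 4.2 m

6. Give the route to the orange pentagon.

turn left 20°, forward 7.5 m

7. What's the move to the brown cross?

turn left 83°, forward 4.3 m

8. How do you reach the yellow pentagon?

turn right 114°, forward 4.3 m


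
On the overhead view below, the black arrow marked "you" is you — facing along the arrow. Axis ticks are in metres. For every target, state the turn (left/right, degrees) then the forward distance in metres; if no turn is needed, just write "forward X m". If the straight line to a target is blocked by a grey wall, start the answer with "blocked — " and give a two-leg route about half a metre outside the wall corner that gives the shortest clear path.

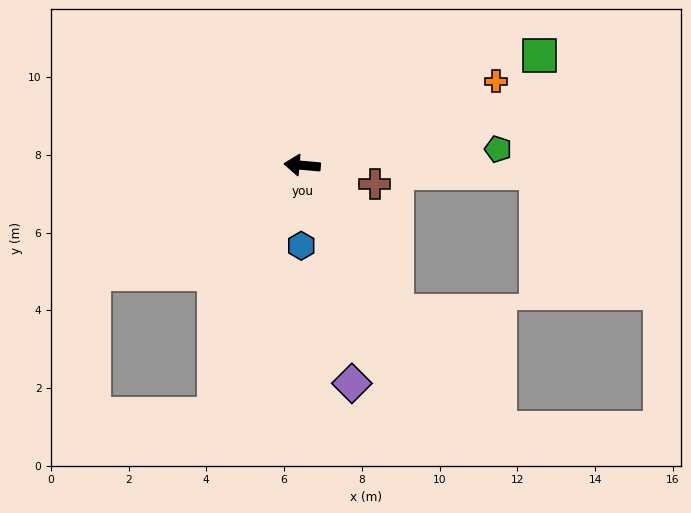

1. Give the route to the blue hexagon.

turn left 94°, forward 2.1 m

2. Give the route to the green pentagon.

turn right 170°, forward 5.1 m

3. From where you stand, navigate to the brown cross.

turn left 171°, forward 1.9 m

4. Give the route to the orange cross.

turn right 151°, forward 5.4 m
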